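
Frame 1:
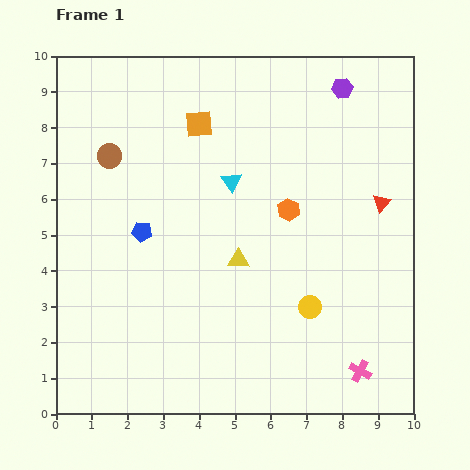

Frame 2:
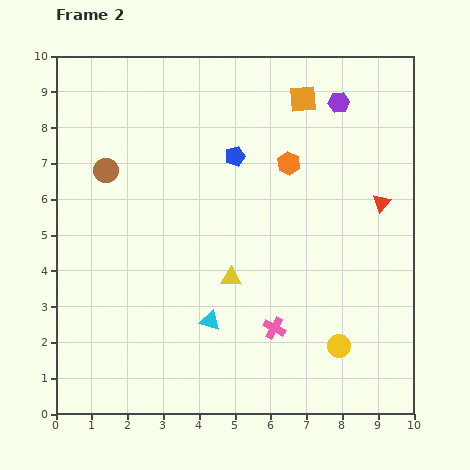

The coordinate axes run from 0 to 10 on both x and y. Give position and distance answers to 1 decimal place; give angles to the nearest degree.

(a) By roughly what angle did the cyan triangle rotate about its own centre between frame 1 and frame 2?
38° counter-clockwise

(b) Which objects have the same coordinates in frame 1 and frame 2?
the red triangle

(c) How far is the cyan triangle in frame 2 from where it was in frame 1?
3.9

The cyan triangle moved from (4.9, 6.5) to (4.3, 2.6), a distance of √(0.6² + 3.9²) ≈ 3.9.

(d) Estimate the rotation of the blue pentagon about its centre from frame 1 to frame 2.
26° counter-clockwise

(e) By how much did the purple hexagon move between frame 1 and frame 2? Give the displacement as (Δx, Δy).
(-0.1, -0.4)

The purple hexagon was at (8.0, 9.1) in frame 1 and (7.9, 8.7) in frame 2.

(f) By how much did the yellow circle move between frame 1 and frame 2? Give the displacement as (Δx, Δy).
(0.8, -1.1)

The yellow circle was at (7.1, 3.0) in frame 1 and (7.9, 1.9) in frame 2.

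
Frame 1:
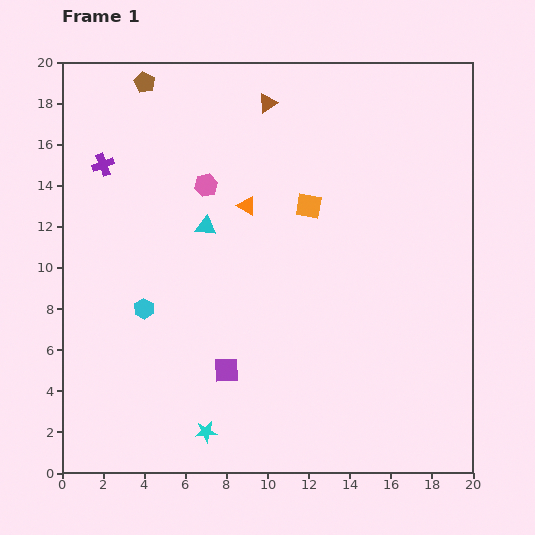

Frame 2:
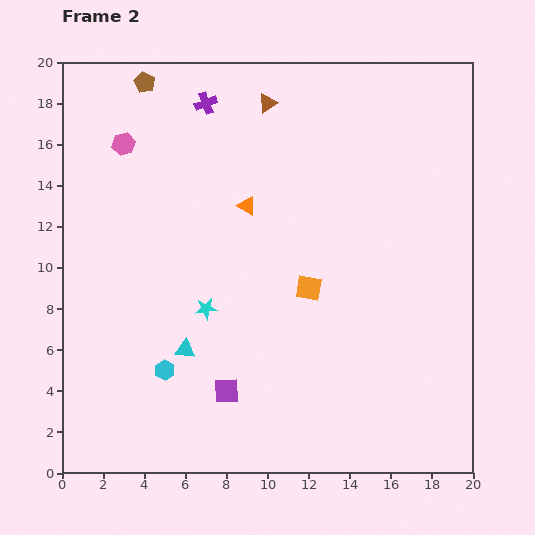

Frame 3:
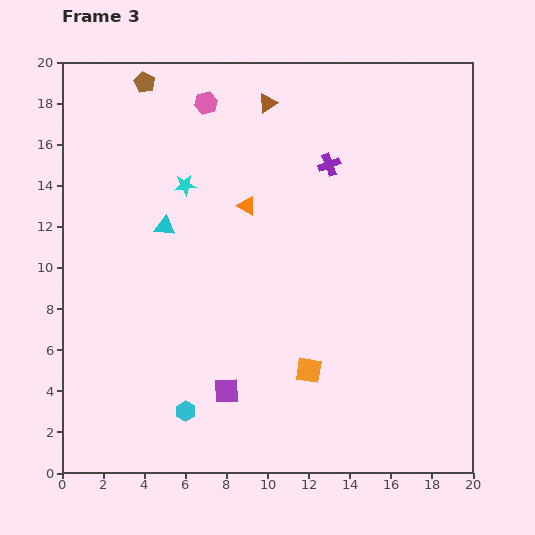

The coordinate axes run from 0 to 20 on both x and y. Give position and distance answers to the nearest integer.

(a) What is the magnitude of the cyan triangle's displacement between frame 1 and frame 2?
6

The cyan triangle moved from (7, 12) to (6, 6), a distance of √(1² + 6²) ≈ 6.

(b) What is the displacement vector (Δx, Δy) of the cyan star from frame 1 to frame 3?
(-1, 12)

The cyan star was at (7, 2) in frame 1 and (6, 14) in frame 3.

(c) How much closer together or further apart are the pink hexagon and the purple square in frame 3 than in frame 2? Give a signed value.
+1

Distance in frame 2: 13. Distance in frame 3: 14.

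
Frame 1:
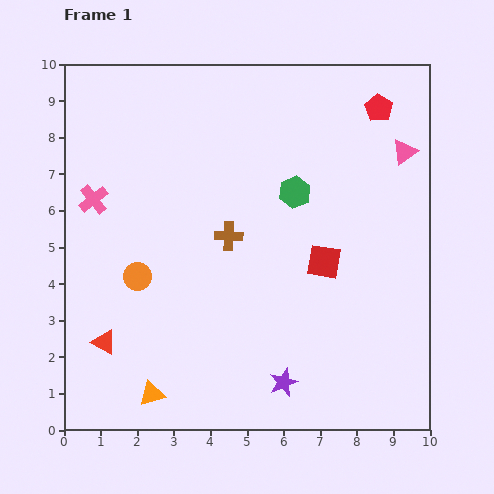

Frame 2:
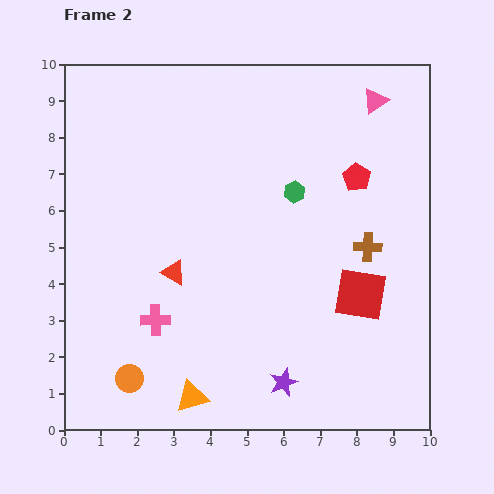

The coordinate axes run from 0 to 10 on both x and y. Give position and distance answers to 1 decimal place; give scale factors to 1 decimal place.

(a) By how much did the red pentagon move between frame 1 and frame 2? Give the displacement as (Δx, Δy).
(-0.6, -1.9)

The red pentagon was at (8.6, 8.8) in frame 1 and (8.0, 6.9) in frame 2.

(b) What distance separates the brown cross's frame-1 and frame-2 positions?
3.8

The brown cross moved from (4.5, 5.3) to (8.3, 5.0), a distance of √(3.8² + 0.3²) ≈ 3.8.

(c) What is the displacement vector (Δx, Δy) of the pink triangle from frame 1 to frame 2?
(-0.8, 1.4)

The pink triangle was at (9.3, 7.6) in frame 1 and (8.5, 9.0) in frame 2.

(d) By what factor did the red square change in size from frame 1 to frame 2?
1.5×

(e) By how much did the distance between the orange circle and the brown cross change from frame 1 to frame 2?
+4.7

Distance in frame 1: 2.7. Distance in frame 2: 7.4.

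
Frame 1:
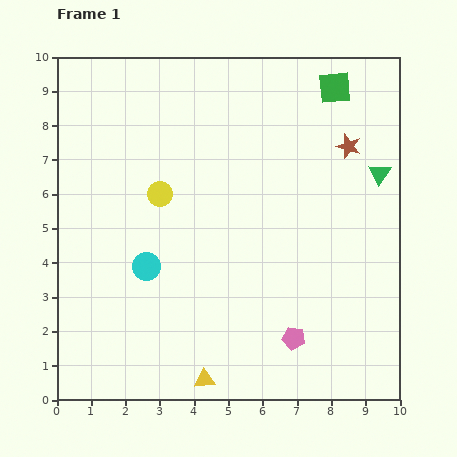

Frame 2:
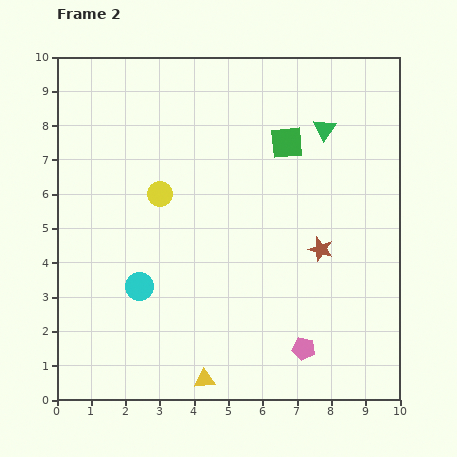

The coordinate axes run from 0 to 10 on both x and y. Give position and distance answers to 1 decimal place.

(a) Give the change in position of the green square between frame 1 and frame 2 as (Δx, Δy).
(-1.4, -1.6)

The green square was at (8.1, 9.1) in frame 1 and (6.7, 7.5) in frame 2.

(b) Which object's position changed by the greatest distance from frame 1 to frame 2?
the brown star

(moved 3.1; next 2.1)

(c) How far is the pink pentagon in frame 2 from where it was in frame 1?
0.4

The pink pentagon moved from (6.9, 1.8) to (7.2, 1.5), a distance of √(0.3² + 0.3²) ≈ 0.4.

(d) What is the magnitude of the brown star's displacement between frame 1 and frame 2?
3.1

The brown star moved from (8.5, 7.4) to (7.7, 4.4), a distance of √(0.8² + 3.0²) ≈ 3.1.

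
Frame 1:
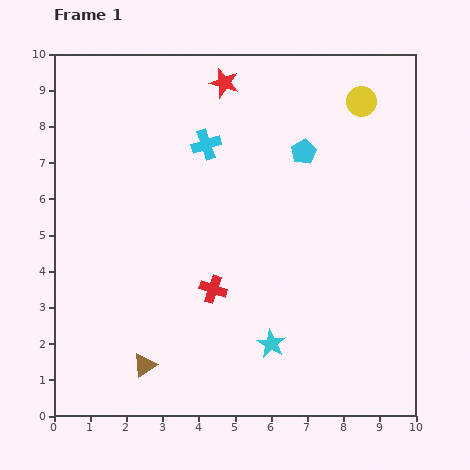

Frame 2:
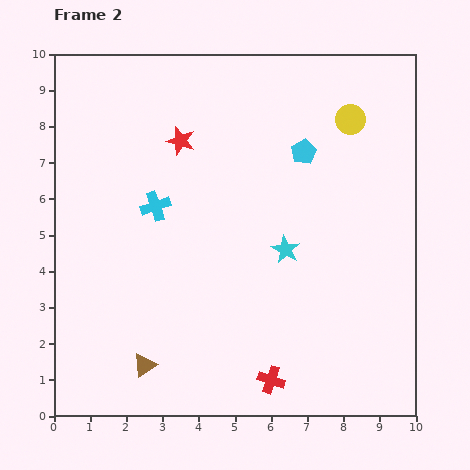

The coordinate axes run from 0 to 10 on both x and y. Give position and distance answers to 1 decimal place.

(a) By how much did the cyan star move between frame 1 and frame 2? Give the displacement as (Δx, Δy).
(0.4, 2.6)

The cyan star was at (6.0, 2.0) in frame 1 and (6.4, 4.6) in frame 2.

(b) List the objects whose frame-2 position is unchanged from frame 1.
the brown triangle, the cyan pentagon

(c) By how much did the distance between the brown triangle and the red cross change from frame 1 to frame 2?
+0.7

Distance in frame 1: 2.8. Distance in frame 2: 3.5.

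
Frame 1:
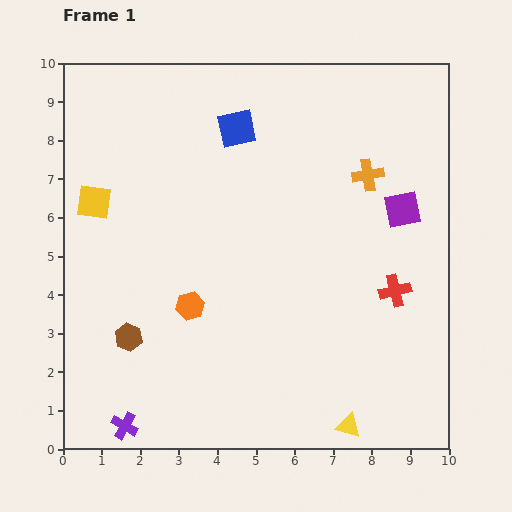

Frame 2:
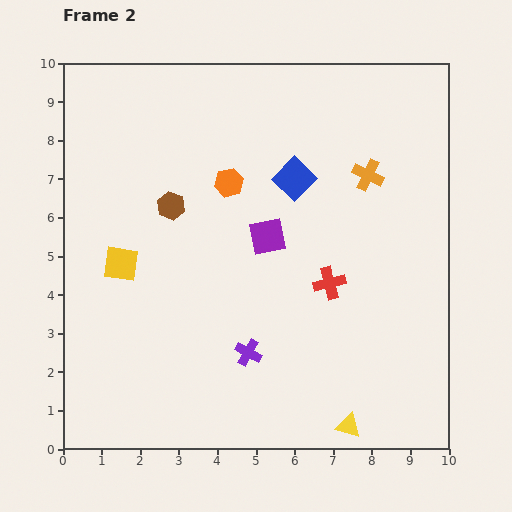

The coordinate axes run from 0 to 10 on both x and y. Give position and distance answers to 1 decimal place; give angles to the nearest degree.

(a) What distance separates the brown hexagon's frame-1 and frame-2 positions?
3.6

The brown hexagon moved from (1.7, 2.9) to (2.8, 6.3), a distance of √(1.1² + 3.4²) ≈ 3.6.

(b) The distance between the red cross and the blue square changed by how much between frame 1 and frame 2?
-3.1

Distance in frame 1: 5.9. Distance in frame 2: 2.8.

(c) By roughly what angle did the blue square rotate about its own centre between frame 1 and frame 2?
33° counter-clockwise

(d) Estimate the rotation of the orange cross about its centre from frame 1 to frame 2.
34° clockwise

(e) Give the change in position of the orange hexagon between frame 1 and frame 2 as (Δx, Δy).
(1.0, 3.2)

The orange hexagon was at (3.3, 3.7) in frame 1 and (4.3, 6.9) in frame 2.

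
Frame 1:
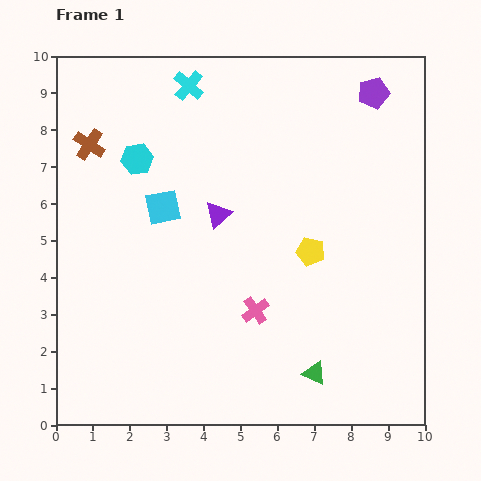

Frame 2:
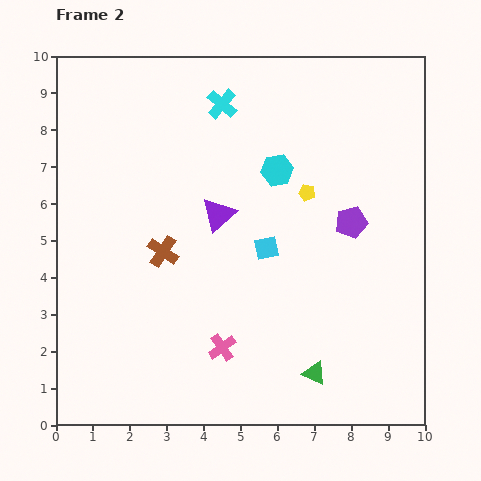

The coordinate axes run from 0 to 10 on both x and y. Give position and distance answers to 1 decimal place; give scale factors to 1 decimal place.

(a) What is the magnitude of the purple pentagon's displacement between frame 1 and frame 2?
3.6

The purple pentagon moved from (8.6, 9.0) to (8.0, 5.5), a distance of √(0.6² + 3.5²) ≈ 3.6.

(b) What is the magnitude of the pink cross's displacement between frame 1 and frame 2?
1.3

The pink cross moved from (5.4, 3.1) to (4.5, 2.1), a distance of √(0.9² + 1.0²) ≈ 1.3.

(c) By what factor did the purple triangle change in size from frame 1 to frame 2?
1.3×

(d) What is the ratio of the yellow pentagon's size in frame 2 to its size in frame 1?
0.6×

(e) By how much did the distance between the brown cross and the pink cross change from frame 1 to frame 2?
-3.3

Distance in frame 1: 6.4. Distance in frame 2: 3.1.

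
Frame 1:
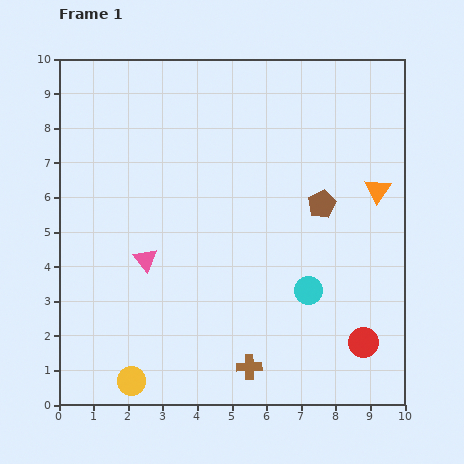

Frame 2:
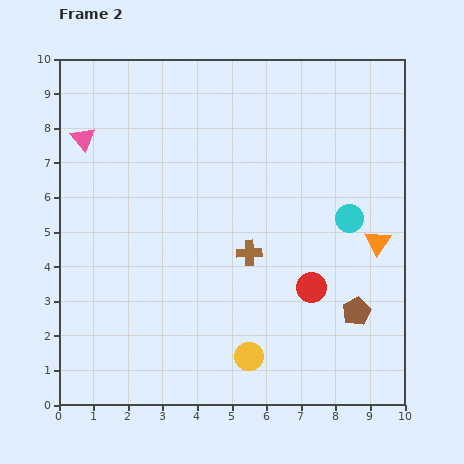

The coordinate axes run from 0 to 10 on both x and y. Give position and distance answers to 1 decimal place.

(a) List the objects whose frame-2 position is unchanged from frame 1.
none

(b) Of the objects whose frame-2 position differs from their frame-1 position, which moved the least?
the orange triangle

(moved 1.5)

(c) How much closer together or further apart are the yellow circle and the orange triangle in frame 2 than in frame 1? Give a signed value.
-4.0

Distance in frame 1: 9.0. Distance in frame 2: 5.0.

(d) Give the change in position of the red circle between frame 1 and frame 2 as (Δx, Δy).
(-1.5, 1.6)

The red circle was at (8.8, 1.8) in frame 1 and (7.3, 3.4) in frame 2.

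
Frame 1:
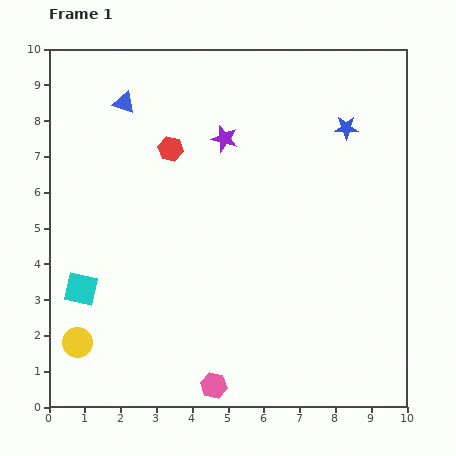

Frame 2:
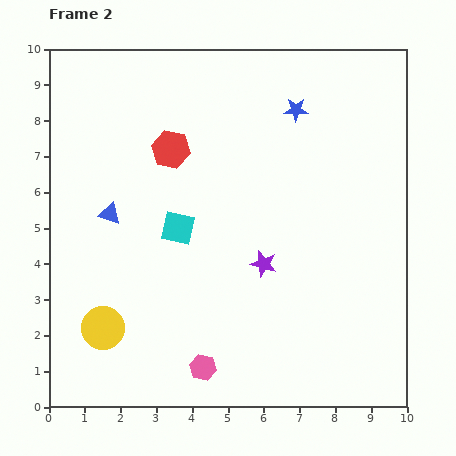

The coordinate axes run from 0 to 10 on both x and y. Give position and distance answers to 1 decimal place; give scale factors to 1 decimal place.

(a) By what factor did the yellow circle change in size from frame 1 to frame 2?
1.5×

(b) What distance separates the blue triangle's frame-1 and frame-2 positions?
3.1

The blue triangle moved from (2.1, 8.5) to (1.7, 5.4), a distance of √(0.4² + 3.1²) ≈ 3.1.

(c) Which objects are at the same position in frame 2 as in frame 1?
the red hexagon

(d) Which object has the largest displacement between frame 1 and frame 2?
the purple star

(moved 3.7; next 3.2)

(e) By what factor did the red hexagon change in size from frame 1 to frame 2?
1.5×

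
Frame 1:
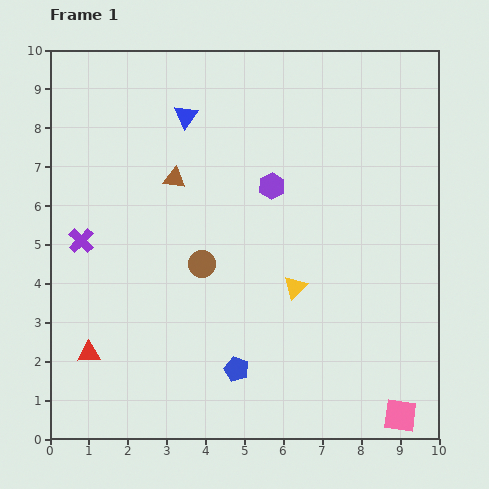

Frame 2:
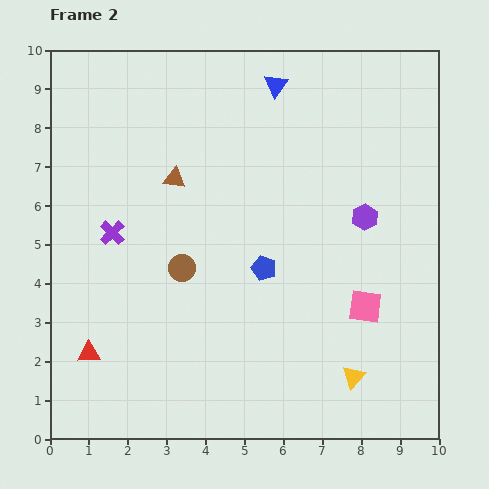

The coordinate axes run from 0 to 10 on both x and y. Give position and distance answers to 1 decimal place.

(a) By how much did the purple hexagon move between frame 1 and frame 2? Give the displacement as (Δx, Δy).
(2.4, -0.8)

The purple hexagon was at (5.7, 6.5) in frame 1 and (8.1, 5.7) in frame 2.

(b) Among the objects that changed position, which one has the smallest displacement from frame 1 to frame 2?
the brown circle

(moved 0.5)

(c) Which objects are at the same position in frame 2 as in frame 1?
the brown triangle, the red triangle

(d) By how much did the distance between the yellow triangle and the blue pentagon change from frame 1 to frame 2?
+1.0

Distance in frame 1: 2.6. Distance in frame 2: 3.6.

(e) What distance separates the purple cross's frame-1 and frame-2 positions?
0.8

The purple cross moved from (0.8, 5.1) to (1.6, 5.3), a distance of √(0.8² + 0.2²) ≈ 0.8.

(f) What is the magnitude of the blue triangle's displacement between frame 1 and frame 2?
2.4

The blue triangle moved from (3.5, 8.3) to (5.8, 9.1), a distance of √(2.3² + 0.8²) ≈ 2.4.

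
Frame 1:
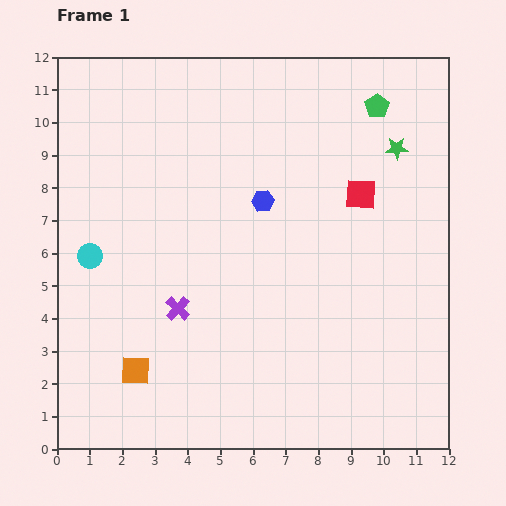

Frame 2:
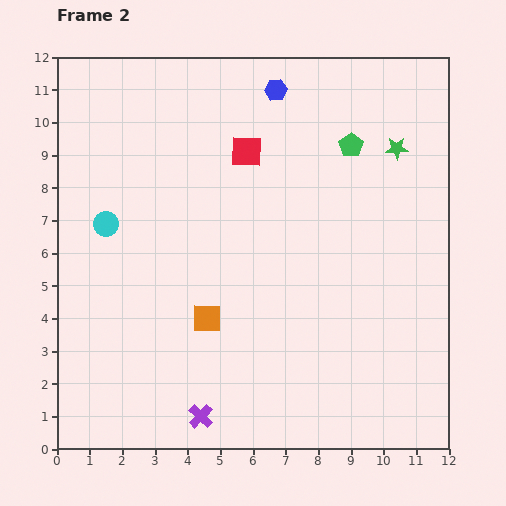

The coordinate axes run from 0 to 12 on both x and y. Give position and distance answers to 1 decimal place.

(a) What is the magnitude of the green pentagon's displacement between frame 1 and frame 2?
1.4

The green pentagon moved from (9.8, 10.5) to (9.0, 9.3), a distance of √(0.8² + 1.2²) ≈ 1.4.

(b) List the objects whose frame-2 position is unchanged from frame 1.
the green star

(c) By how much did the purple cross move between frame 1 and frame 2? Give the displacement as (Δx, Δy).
(0.7, -3.3)

The purple cross was at (3.7, 4.3) in frame 1 and (4.4, 1.0) in frame 2.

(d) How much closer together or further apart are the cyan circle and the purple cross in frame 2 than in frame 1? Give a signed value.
+3.5

Distance in frame 1: 3.1. Distance in frame 2: 6.6.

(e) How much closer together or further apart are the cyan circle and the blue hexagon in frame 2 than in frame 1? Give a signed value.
+1.0

Distance in frame 1: 5.6. Distance in frame 2: 6.6.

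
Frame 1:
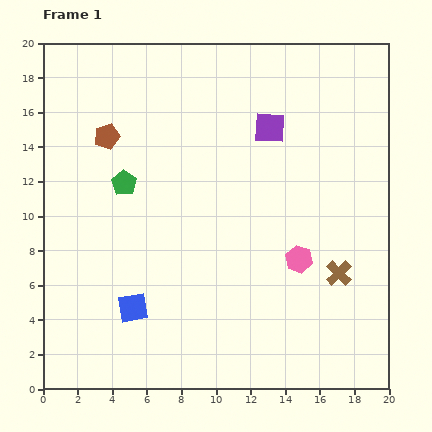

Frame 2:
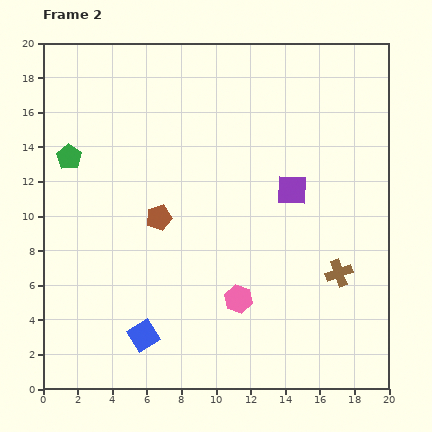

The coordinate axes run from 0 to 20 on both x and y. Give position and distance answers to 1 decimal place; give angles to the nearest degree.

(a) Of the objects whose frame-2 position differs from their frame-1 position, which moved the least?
the blue square

(moved 1.7)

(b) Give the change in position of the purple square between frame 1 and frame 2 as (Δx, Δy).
(1.3, -3.6)

The purple square was at (13.1, 15.1) in frame 1 and (14.4, 11.5) in frame 2.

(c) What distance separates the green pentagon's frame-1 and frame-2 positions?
3.5

The green pentagon moved from (4.7, 11.9) to (1.5, 13.4), a distance of √(3.2² + 1.5²) ≈ 3.5.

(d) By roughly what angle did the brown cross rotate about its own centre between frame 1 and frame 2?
26° clockwise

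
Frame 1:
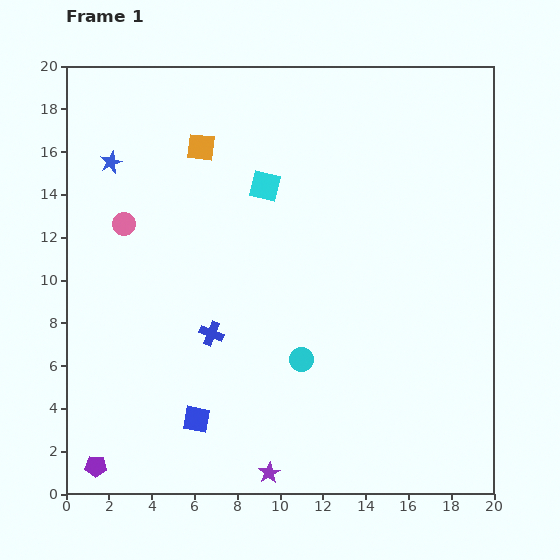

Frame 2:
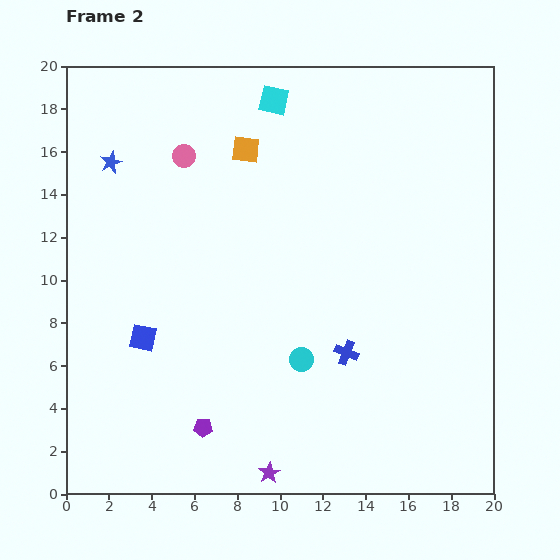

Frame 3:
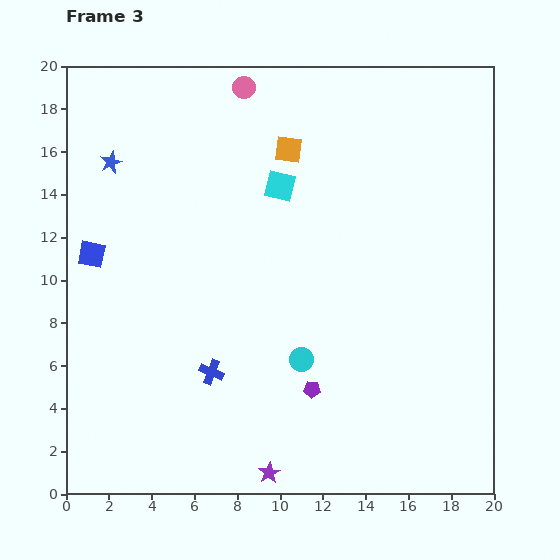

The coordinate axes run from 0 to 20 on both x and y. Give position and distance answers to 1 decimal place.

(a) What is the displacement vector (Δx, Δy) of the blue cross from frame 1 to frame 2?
(6.3, -0.9)

The blue cross was at (6.8, 7.5) in frame 1 and (13.1, 6.6) in frame 2.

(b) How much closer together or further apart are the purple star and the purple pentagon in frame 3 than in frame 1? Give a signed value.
-3.7

Distance in frame 1: 8.1. Distance in frame 3: 4.4.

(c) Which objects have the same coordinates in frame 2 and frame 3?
the blue star, the purple star, the cyan circle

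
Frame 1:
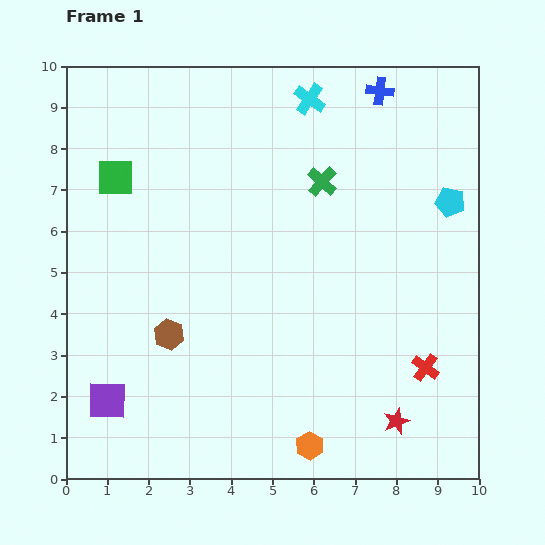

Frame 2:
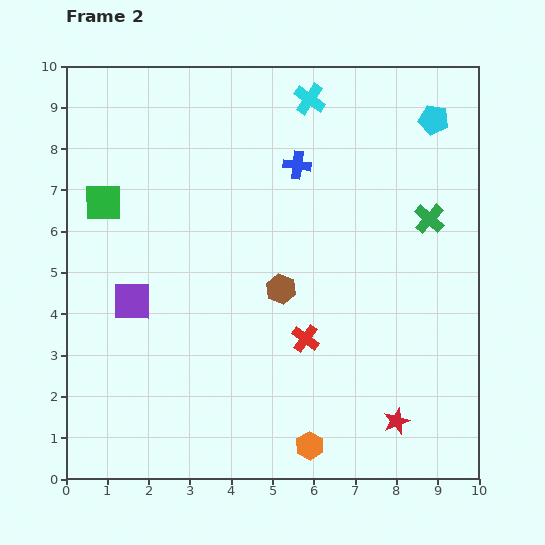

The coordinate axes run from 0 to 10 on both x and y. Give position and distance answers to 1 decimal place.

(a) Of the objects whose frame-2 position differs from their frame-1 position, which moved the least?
the green square

(moved 0.7)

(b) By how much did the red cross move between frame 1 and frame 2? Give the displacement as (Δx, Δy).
(-2.9, 0.7)

The red cross was at (8.7, 2.7) in frame 1 and (5.8, 3.4) in frame 2.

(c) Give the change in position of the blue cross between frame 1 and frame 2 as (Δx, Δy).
(-2.0, -1.8)

The blue cross was at (7.6, 9.4) in frame 1 and (5.6, 7.6) in frame 2.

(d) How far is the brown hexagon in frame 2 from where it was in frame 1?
2.9

The brown hexagon moved from (2.5, 3.5) to (5.2, 4.6), a distance of √(2.7² + 1.1²) ≈ 2.9.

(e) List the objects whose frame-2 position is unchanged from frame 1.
the red star, the orange hexagon, the cyan cross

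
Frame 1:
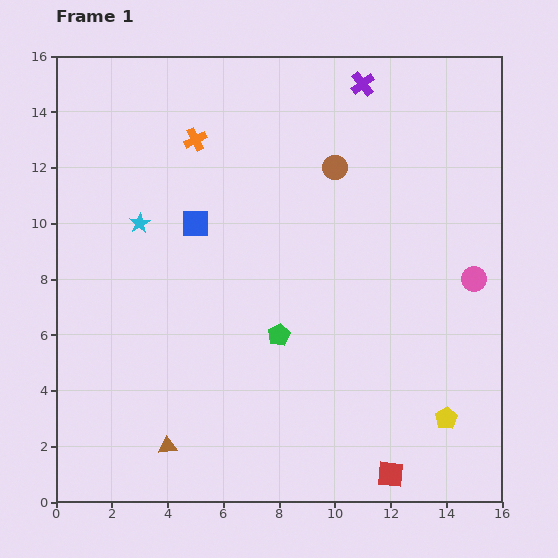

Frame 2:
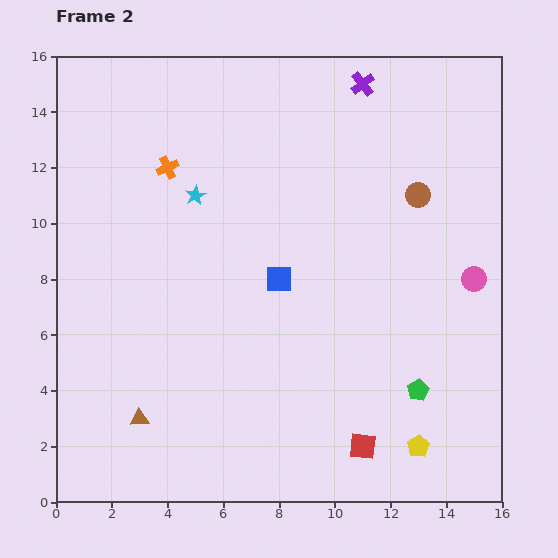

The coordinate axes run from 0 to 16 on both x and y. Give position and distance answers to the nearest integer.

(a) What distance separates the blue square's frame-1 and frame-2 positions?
4

The blue square moved from (5, 10) to (8, 8), a distance of √(3² + 2²) ≈ 4.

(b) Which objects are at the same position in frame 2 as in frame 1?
the pink circle, the purple cross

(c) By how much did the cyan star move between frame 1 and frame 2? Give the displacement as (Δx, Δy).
(2, 1)

The cyan star was at (3, 10) in frame 1 and (5, 11) in frame 2.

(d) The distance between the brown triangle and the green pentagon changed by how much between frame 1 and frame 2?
+4

Distance in frame 1: 6. Distance in frame 2: 10.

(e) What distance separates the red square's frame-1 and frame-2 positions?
1

The red square moved from (12, 1) to (11, 2), a distance of √(1² + 1²) ≈ 1.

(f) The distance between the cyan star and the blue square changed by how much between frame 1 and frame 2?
+2

Distance in frame 1: 2. Distance in frame 2: 4.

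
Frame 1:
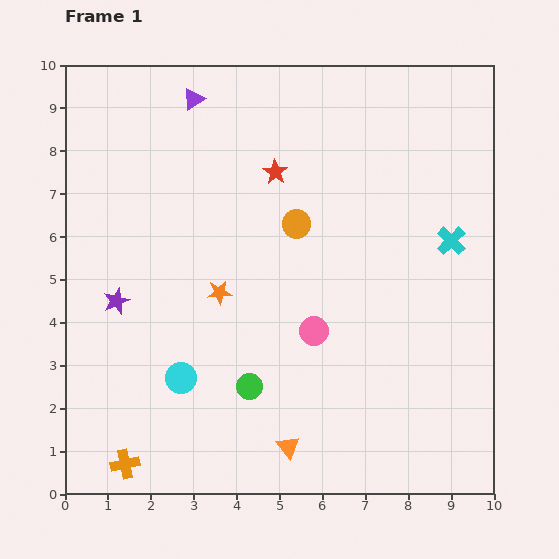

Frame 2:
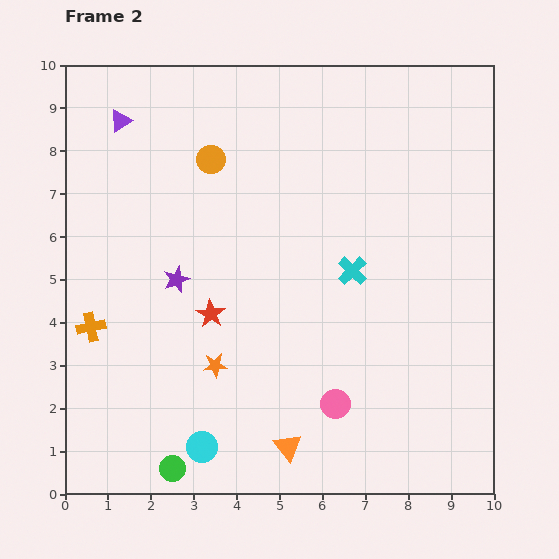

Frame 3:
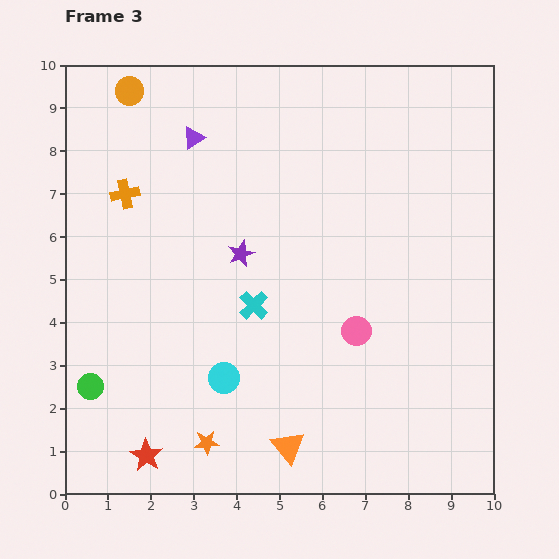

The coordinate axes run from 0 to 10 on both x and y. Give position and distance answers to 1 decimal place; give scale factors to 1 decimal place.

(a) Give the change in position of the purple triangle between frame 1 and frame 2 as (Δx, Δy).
(-1.7, -0.5)

The purple triangle was at (3.0, 9.2) in frame 1 and (1.3, 8.7) in frame 2.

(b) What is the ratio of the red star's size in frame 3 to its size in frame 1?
1.3×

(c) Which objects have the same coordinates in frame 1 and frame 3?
the orange triangle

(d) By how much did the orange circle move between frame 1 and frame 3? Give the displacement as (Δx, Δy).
(-3.9, 3.1)

The orange circle was at (5.4, 6.3) in frame 1 and (1.5, 9.4) in frame 3.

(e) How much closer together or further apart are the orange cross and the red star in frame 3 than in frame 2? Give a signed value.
+3.3

Distance in frame 2: 2.8. Distance in frame 3: 6.1.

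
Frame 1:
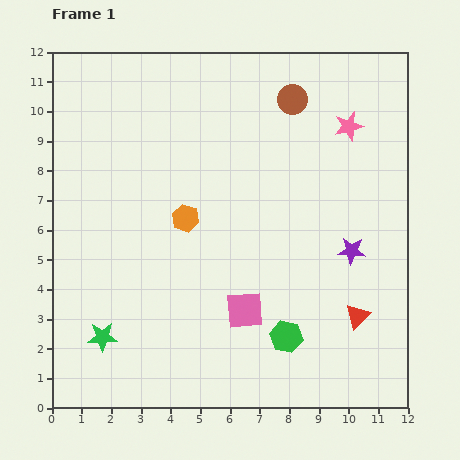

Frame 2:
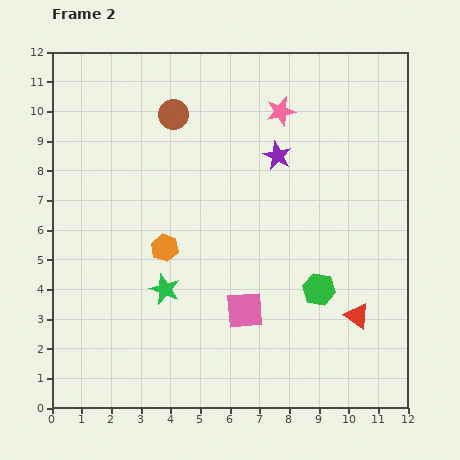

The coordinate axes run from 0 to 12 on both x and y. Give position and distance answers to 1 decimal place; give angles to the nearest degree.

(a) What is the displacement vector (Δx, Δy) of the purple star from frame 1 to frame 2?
(-2.5, 3.2)

The purple star was at (10.1, 5.3) in frame 1 and (7.6, 8.5) in frame 2.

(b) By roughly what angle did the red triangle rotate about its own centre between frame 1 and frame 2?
41° counter-clockwise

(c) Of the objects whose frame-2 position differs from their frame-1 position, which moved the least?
the orange hexagon

(moved 1.2)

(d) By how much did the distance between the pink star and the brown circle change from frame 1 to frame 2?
+1.5

Distance in frame 1: 2.1. Distance in frame 2: 3.6.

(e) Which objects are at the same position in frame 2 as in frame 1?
the red triangle, the pink square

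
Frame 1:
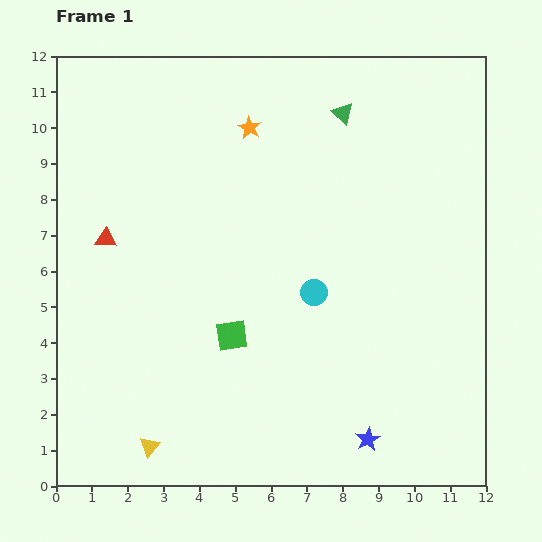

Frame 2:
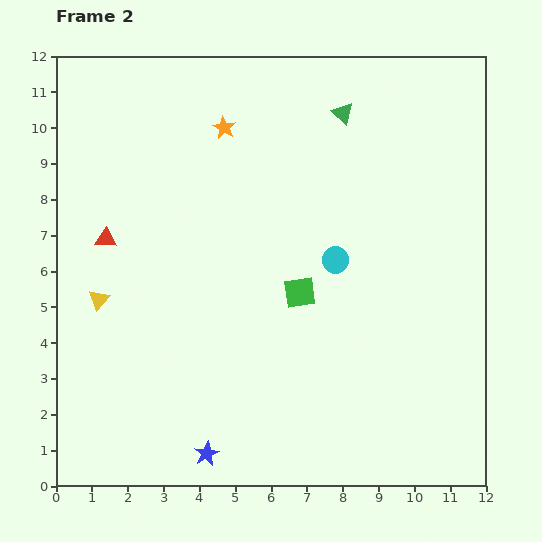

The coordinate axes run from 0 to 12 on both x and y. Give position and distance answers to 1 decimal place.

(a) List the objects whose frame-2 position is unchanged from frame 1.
the red triangle, the green triangle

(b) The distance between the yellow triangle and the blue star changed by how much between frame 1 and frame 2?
-0.9

Distance in frame 1: 6.1. Distance in frame 2: 5.2.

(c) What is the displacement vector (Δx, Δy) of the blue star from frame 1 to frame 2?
(-4.5, -0.4)

The blue star was at (8.7, 1.3) in frame 1 and (4.2, 0.9) in frame 2.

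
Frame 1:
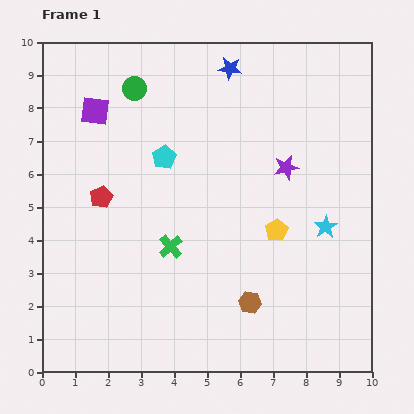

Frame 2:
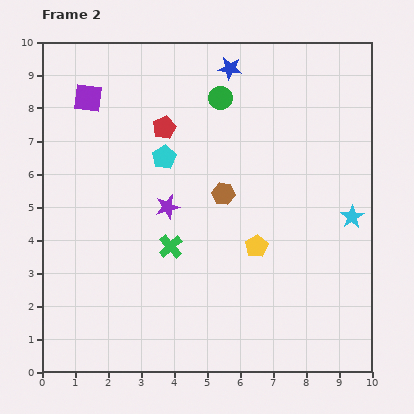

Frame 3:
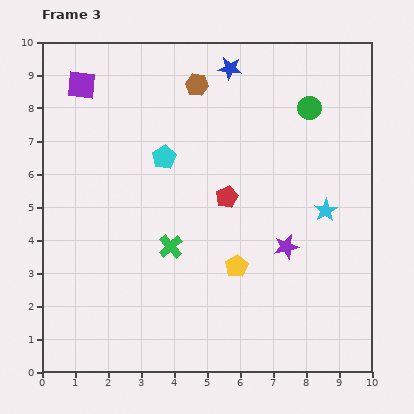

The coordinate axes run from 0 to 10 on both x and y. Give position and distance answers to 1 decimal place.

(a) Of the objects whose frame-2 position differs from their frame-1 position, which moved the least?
the purple square

(moved 0.4)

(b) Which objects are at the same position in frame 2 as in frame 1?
the green cross, the blue star, the cyan pentagon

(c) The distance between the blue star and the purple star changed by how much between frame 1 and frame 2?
+1.2

Distance in frame 1: 3.4. Distance in frame 2: 4.6.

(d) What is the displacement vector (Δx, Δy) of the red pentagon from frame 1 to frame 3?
(3.8, 0.0)

The red pentagon was at (1.8, 5.3) in frame 1 and (5.6, 5.3) in frame 3.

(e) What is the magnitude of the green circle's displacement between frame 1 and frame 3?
5.3

The green circle moved from (2.8, 8.6) to (8.1, 8.0), a distance of √(5.3² + 0.6²) ≈ 5.3.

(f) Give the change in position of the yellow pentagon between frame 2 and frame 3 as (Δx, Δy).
(-0.6, -0.6)

The yellow pentagon was at (6.5, 3.8) in frame 2 and (5.9, 3.2) in frame 3.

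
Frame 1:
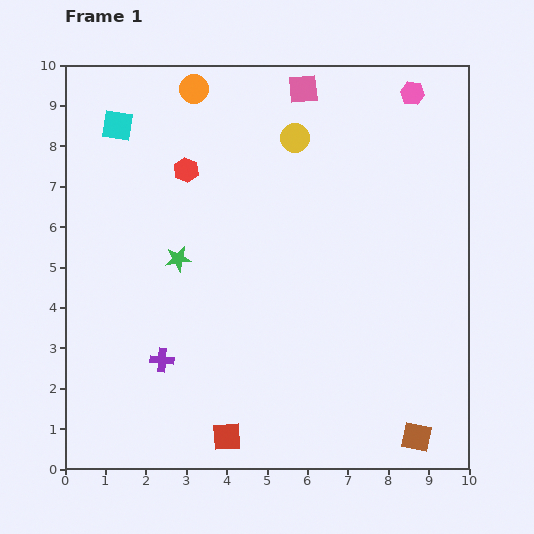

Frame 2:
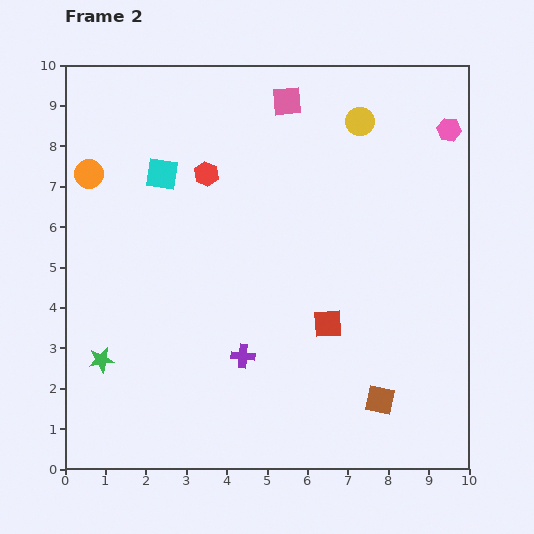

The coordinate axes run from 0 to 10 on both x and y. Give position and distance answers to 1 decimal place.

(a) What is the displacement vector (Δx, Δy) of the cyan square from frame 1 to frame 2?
(1.1, -1.2)

The cyan square was at (1.3, 8.5) in frame 1 and (2.4, 7.3) in frame 2.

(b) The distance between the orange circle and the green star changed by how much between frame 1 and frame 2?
+0.4

Distance in frame 1: 4.2. Distance in frame 2: 4.6.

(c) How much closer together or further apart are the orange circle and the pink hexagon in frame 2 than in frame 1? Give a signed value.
+3.6

Distance in frame 1: 5.4. Distance in frame 2: 9.0.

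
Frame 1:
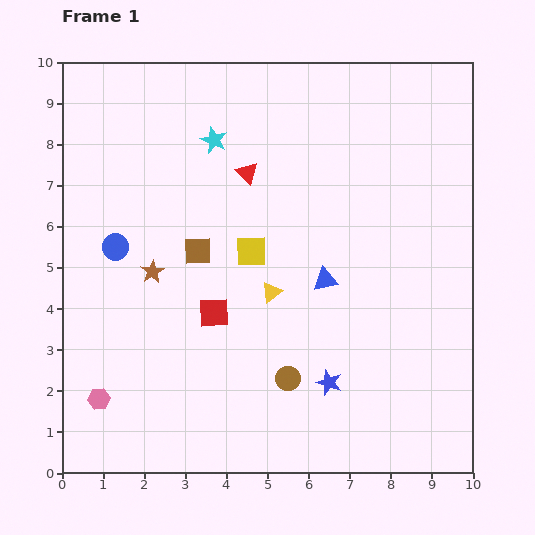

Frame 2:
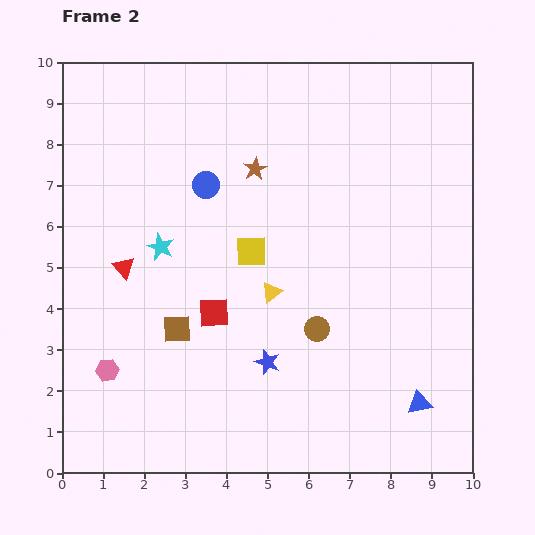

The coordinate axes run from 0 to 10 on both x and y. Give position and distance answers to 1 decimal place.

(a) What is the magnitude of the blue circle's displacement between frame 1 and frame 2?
2.7

The blue circle moved from (1.3, 5.5) to (3.5, 7.0), a distance of √(2.2² + 1.5²) ≈ 2.7.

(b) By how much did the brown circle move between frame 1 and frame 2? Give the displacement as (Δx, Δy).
(0.7, 1.2)

The brown circle was at (5.5, 2.3) in frame 1 and (6.2, 3.5) in frame 2.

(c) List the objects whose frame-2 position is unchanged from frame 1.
the yellow triangle, the yellow square, the red square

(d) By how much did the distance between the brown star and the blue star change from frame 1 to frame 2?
-0.4

Distance in frame 1: 5.1. Distance in frame 2: 4.7.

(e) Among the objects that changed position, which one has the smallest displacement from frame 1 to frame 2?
the pink hexagon

(moved 0.7)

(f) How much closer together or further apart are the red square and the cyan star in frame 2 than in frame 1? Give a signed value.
-2.1

Distance in frame 1: 4.2. Distance in frame 2: 2.1.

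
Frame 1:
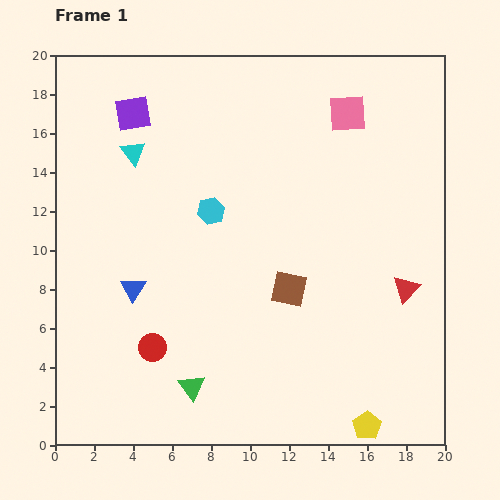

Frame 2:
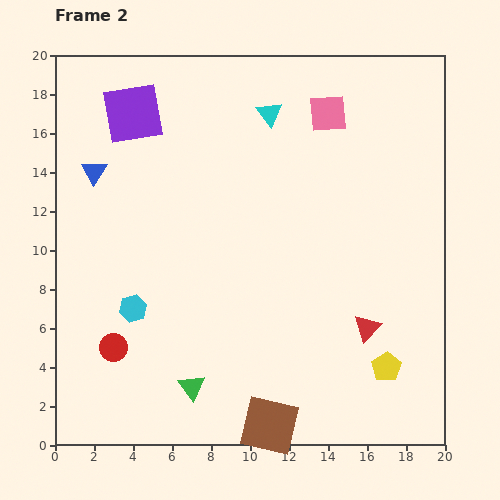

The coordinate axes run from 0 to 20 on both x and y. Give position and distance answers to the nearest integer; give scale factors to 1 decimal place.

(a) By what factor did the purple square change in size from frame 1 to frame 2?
1.7×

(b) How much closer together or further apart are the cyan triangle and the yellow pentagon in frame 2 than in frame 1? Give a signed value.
-4

Distance in frame 1: 18. Distance in frame 2: 14.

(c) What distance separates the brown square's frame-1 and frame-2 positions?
7

The brown square moved from (12, 8) to (11, 1), a distance of √(1² + 7²) ≈ 7.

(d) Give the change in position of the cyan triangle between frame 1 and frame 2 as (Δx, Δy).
(7, 2)

The cyan triangle was at (4, 15) in frame 1 and (11, 17) in frame 2.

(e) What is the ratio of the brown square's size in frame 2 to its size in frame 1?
1.7×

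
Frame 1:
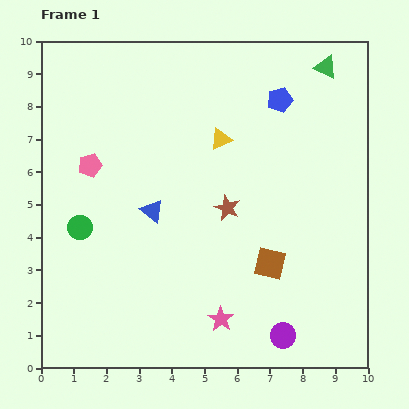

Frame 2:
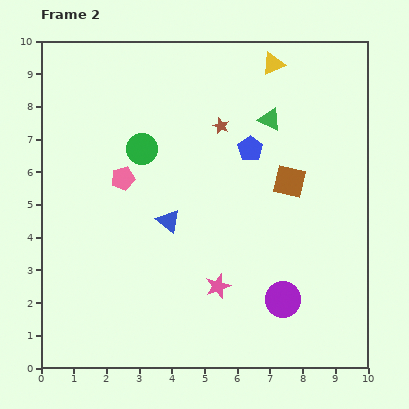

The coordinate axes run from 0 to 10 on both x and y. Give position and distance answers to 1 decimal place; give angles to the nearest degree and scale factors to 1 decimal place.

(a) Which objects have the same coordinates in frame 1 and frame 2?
none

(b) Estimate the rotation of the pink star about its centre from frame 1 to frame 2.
18° clockwise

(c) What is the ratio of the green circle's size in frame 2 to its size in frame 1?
1.3×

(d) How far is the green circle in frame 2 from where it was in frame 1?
3.1

The green circle moved from (1.2, 4.3) to (3.1, 6.7), a distance of √(1.9² + 2.4²) ≈ 3.1.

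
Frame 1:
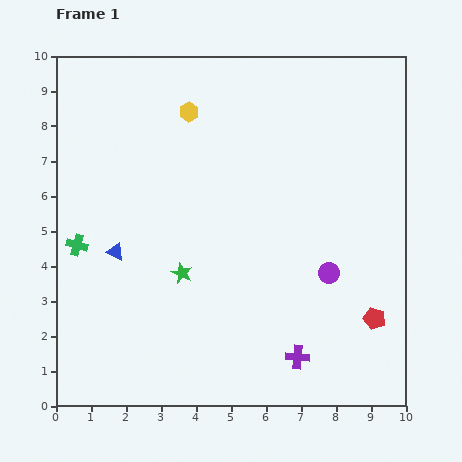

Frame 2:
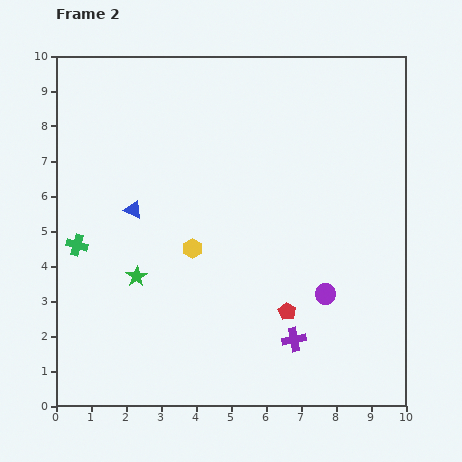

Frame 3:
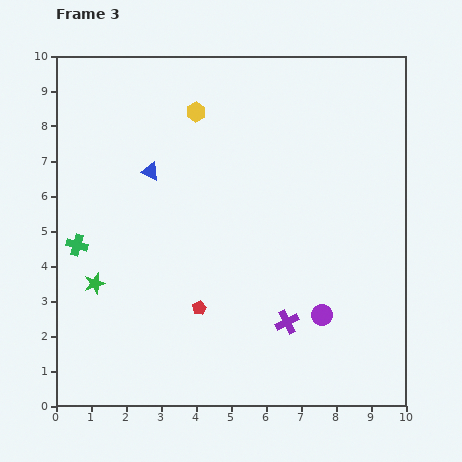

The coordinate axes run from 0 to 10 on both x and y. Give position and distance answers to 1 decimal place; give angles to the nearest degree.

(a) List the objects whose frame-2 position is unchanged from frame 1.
the green cross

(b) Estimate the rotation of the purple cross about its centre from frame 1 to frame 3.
33° counter-clockwise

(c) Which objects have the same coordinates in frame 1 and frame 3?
the green cross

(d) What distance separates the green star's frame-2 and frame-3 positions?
1.2

The green star moved from (2.3, 3.7) to (1.1, 3.5), a distance of √(1.2² + 0.2²) ≈ 1.2.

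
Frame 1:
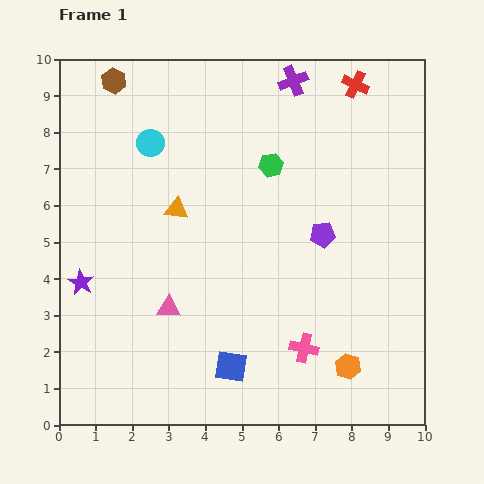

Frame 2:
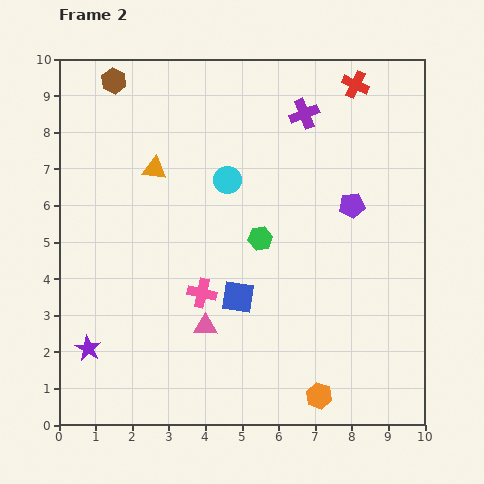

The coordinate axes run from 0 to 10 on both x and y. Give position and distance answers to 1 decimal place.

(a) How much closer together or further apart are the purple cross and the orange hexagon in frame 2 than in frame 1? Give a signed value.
-0.2

Distance in frame 1: 7.9. Distance in frame 2: 7.7.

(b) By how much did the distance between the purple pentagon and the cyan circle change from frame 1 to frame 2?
-1.8

Distance in frame 1: 5.3. Distance in frame 2: 3.5.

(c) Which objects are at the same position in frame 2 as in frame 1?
the red cross, the brown hexagon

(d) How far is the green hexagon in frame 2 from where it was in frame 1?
2.0

The green hexagon moved from (5.8, 7.1) to (5.5, 5.1), a distance of √(0.3² + 2.0²) ≈ 2.0.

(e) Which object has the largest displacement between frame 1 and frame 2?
the pink cross

(moved 3.2; next 2.3)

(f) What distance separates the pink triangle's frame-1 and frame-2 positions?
1.1

The pink triangle moved from (3.0, 3.2) to (4.0, 2.7), a distance of √(1.0² + 0.5²) ≈ 1.1.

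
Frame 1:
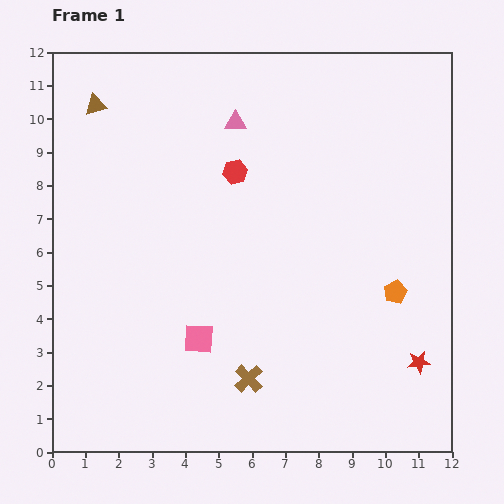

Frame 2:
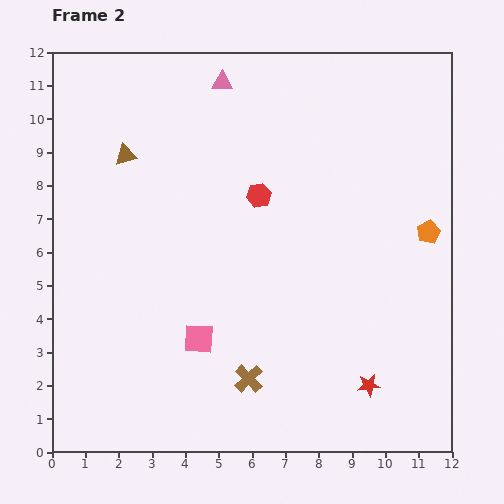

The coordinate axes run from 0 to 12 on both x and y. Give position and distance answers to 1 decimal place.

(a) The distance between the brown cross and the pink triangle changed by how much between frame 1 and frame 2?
+1.2

Distance in frame 1: 7.7. Distance in frame 2: 8.9.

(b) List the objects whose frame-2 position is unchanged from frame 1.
the brown cross, the pink square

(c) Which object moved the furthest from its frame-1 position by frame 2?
the orange pentagon

(moved 2.1; next 1.7)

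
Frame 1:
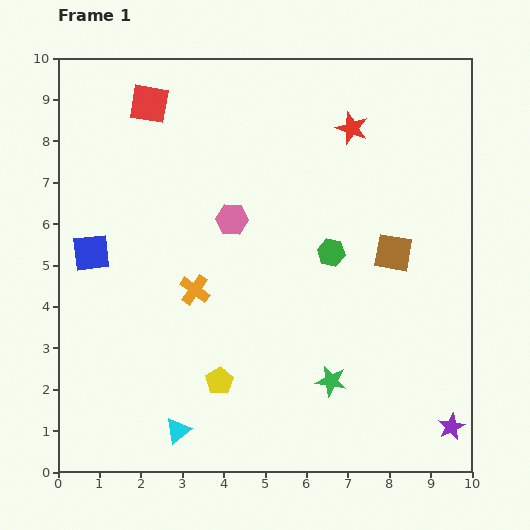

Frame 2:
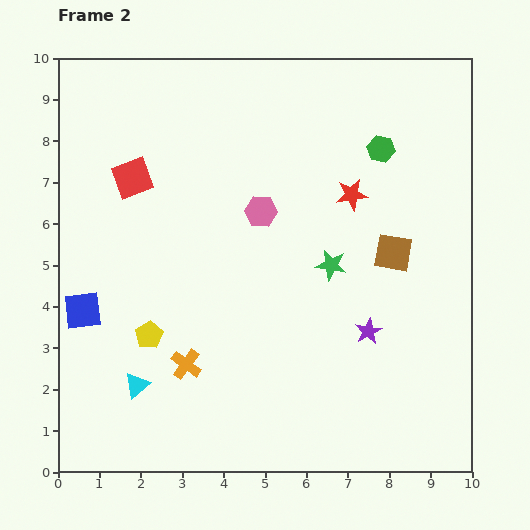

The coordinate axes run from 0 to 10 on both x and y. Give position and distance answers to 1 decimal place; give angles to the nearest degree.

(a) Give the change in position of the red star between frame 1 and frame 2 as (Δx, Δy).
(0.0, -1.6)

The red star was at (7.1, 8.3) in frame 1 and (7.1, 6.7) in frame 2.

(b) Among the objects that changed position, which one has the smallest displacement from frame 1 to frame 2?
the pink hexagon

(moved 0.7)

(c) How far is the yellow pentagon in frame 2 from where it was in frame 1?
2.0

The yellow pentagon moved from (3.9, 2.2) to (2.2, 3.3), a distance of √(1.7² + 1.1²) ≈ 2.0.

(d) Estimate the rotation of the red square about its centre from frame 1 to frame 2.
30° counter-clockwise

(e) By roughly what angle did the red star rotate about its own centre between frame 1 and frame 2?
29° counter-clockwise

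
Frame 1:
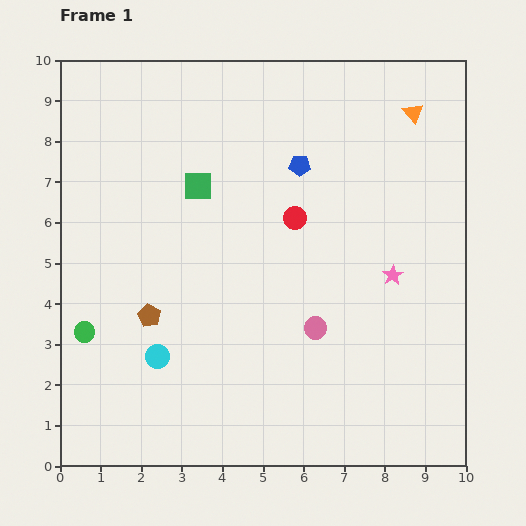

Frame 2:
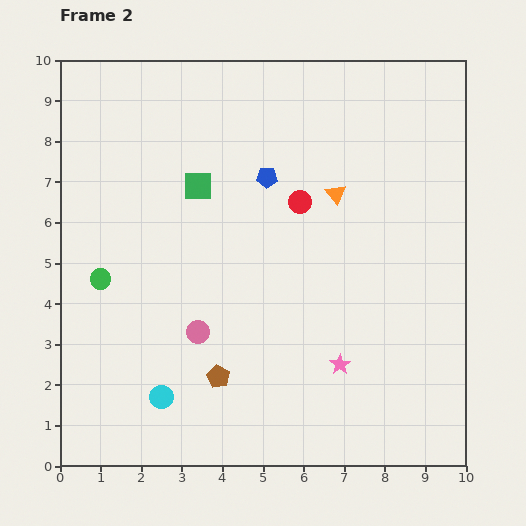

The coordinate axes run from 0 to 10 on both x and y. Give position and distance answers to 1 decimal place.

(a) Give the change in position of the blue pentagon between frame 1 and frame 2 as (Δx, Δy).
(-0.8, -0.3)

The blue pentagon was at (5.9, 7.4) in frame 1 and (5.1, 7.1) in frame 2.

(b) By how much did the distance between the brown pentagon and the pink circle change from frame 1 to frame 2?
-2.9

Distance in frame 1: 4.1. Distance in frame 2: 1.2.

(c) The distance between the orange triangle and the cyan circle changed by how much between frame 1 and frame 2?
-2.1

Distance in frame 1: 8.7. Distance in frame 2: 6.6.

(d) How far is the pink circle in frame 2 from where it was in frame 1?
2.9

The pink circle moved from (6.3, 3.4) to (3.4, 3.3), a distance of √(2.9² + 0.1²) ≈ 2.9.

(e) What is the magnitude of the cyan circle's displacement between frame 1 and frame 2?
1.0

The cyan circle moved from (2.4, 2.7) to (2.5, 1.7), a distance of √(0.1² + 1.0²) ≈ 1.0.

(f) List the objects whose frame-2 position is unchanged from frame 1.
the green square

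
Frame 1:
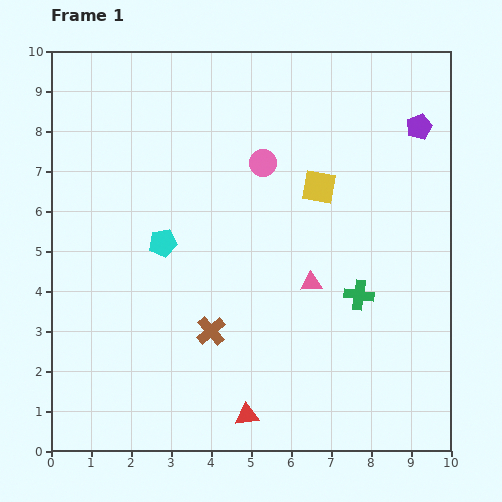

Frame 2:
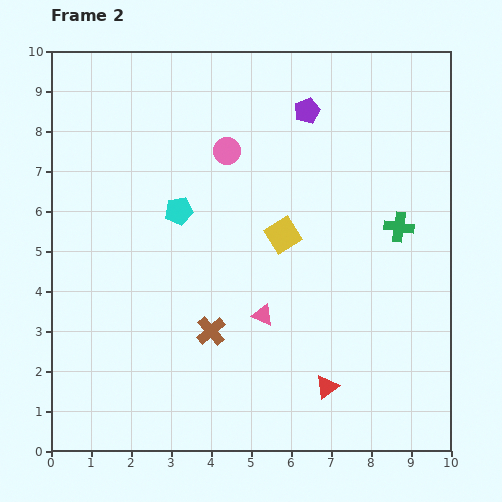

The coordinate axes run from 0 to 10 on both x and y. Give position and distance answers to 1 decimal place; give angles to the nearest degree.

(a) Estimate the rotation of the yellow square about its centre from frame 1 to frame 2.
40° counter-clockwise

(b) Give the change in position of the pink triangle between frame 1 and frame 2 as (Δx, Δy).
(-1.2, -0.8)

The pink triangle was at (6.5, 4.2) in frame 1 and (5.3, 3.4) in frame 2.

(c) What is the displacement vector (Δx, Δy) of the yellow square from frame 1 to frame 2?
(-0.9, -1.2)

The yellow square was at (6.7, 6.6) in frame 1 and (5.8, 5.4) in frame 2.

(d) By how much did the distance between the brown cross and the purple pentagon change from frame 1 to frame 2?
-1.3

Distance in frame 1: 7.3. Distance in frame 2: 6.0.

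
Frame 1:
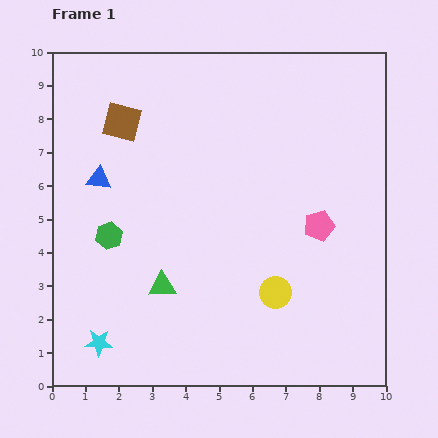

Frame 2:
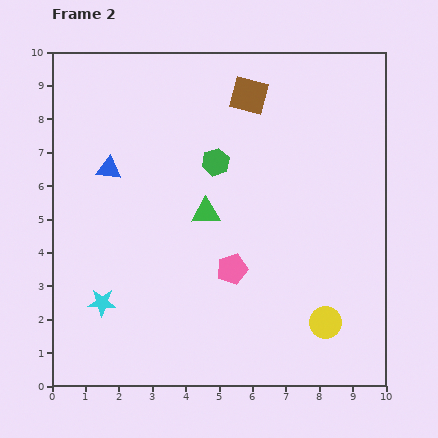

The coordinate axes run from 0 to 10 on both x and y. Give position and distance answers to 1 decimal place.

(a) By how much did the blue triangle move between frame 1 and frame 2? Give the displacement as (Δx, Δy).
(0.3, 0.3)

The blue triangle was at (1.4, 6.2) in frame 1 and (1.7, 6.5) in frame 2.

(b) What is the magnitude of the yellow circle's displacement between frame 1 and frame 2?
1.7

The yellow circle moved from (6.7, 2.8) to (8.2, 1.9), a distance of √(1.5² + 0.9²) ≈ 1.7.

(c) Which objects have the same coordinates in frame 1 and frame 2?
none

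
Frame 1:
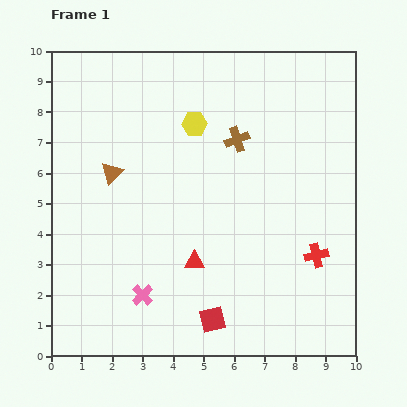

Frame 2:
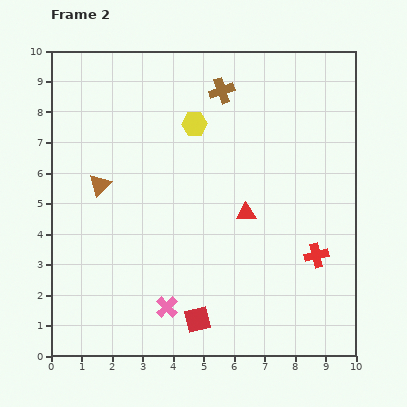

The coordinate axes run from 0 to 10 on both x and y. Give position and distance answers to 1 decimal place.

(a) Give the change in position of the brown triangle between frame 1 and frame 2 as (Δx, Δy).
(-0.4, -0.4)

The brown triangle was at (2.0, 6.0) in frame 1 and (1.6, 5.6) in frame 2.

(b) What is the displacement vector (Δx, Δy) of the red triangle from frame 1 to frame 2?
(1.7, 1.6)

The red triangle was at (4.7, 3.1) in frame 1 and (6.4, 4.7) in frame 2.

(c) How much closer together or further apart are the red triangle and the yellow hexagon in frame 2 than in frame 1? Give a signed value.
-1.1

Distance in frame 1: 4.5. Distance in frame 2: 3.4.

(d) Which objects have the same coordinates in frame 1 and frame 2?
the red cross, the yellow hexagon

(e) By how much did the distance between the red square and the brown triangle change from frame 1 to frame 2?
-0.4

Distance in frame 1: 5.8. Distance in frame 2: 5.4.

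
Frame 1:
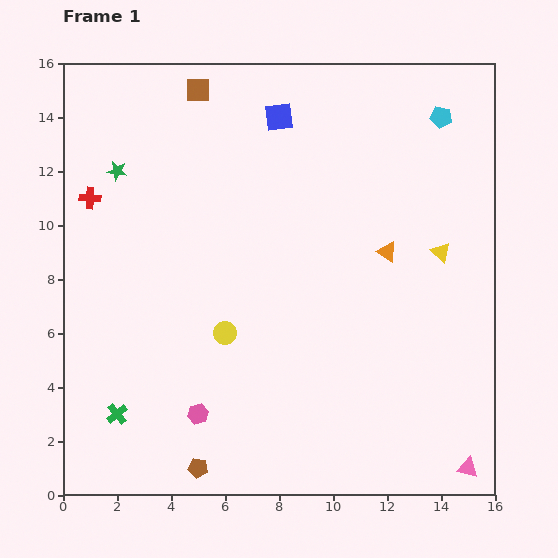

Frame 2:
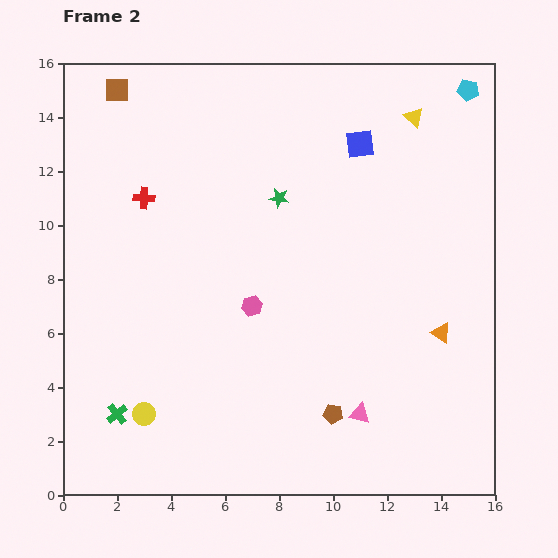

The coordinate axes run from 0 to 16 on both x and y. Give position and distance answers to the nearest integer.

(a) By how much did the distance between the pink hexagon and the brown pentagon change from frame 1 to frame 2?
+3

Distance in frame 1: 2. Distance in frame 2: 5.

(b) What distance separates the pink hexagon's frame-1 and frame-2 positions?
4

The pink hexagon moved from (5, 3) to (7, 7), a distance of √(2² + 4²) ≈ 4.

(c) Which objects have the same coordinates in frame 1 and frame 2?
the green cross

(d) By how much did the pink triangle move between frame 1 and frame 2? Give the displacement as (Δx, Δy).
(-4, 2)

The pink triangle was at (15, 1) in frame 1 and (11, 3) in frame 2.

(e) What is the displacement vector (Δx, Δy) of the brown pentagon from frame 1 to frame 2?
(5, 2)

The brown pentagon was at (5, 1) in frame 1 and (10, 3) in frame 2.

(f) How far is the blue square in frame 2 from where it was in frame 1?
3

The blue square moved from (8, 14) to (11, 13), a distance of √(3² + 1²) ≈ 3.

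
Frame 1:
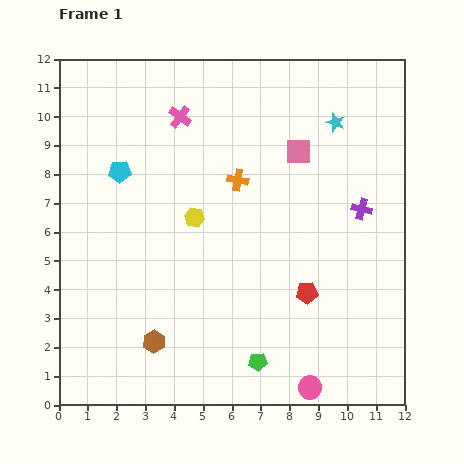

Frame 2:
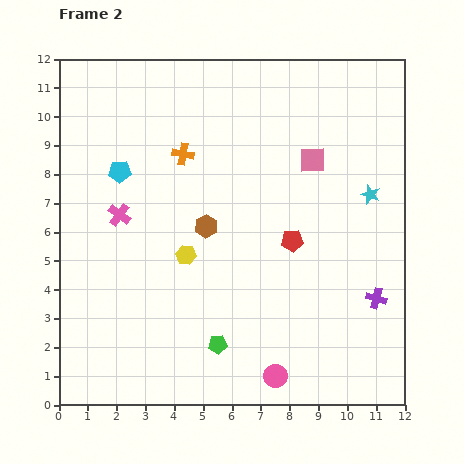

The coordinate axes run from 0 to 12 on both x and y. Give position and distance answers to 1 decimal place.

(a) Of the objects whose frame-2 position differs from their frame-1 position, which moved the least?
the pink square

(moved 0.6)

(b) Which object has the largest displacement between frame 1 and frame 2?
the brown hexagon

(moved 4.4; next 4.0)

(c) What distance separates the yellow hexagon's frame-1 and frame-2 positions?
1.3

The yellow hexagon moved from (4.7, 6.5) to (4.4, 5.2), a distance of √(0.3² + 1.3²) ≈ 1.3.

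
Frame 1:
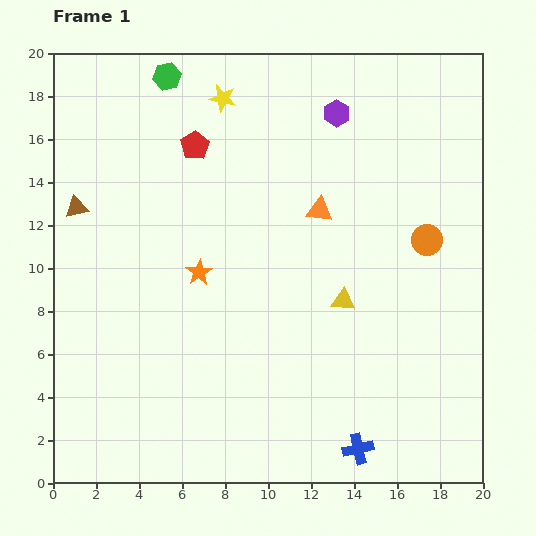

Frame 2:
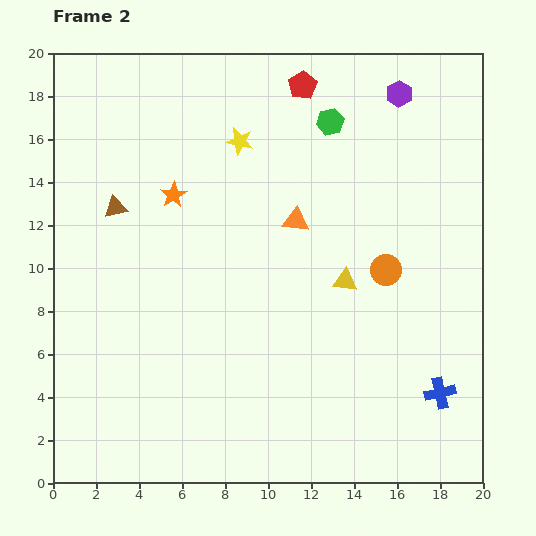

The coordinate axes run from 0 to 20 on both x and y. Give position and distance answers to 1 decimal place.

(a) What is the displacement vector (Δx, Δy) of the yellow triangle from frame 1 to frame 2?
(0.1, 0.9)

The yellow triangle was at (13.5, 8.5) in frame 1 and (13.6, 9.4) in frame 2.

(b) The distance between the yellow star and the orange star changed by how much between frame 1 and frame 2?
-4.2

Distance in frame 1: 8.2. Distance in frame 2: 4.0.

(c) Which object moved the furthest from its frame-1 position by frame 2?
the green hexagon

(moved 7.9; next 5.7)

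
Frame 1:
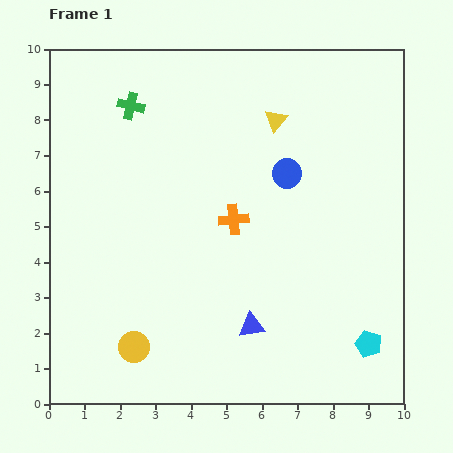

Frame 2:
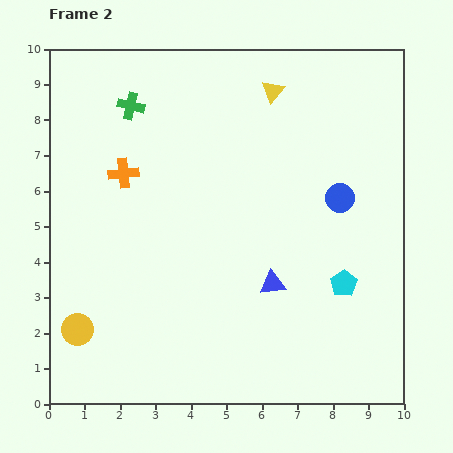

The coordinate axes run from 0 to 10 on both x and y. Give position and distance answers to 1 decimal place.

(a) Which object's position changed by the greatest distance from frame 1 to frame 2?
the orange cross

(moved 3.4; next 1.8)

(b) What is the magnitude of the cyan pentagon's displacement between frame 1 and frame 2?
1.8

The cyan pentagon moved from (9.0, 1.7) to (8.3, 3.4), a distance of √(0.7² + 1.7²) ≈ 1.8.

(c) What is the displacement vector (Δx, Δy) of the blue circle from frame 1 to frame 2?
(1.5, -0.7)

The blue circle was at (6.7, 6.5) in frame 1 and (8.2, 5.8) in frame 2.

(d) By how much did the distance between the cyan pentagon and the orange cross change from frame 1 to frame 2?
+1.7

Distance in frame 1: 5.2. Distance in frame 2: 6.9.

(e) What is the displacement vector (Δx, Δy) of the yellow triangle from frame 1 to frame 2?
(-0.1, 0.8)

The yellow triangle was at (6.4, 8.0) in frame 1 and (6.3, 8.8) in frame 2.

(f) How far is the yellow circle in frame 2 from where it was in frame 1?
1.7

The yellow circle moved from (2.4, 1.6) to (0.8, 2.1), a distance of √(1.6² + 0.5²) ≈ 1.7.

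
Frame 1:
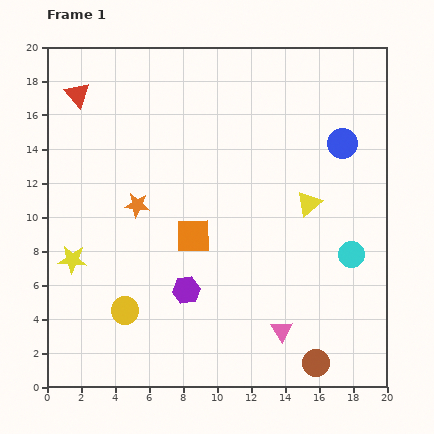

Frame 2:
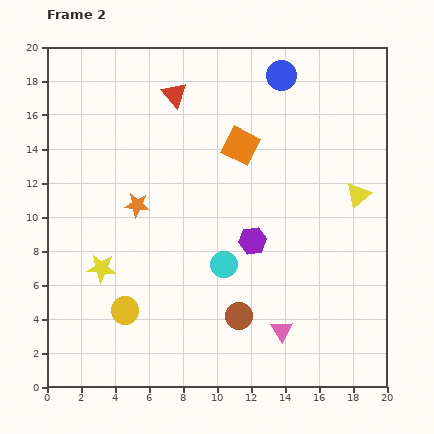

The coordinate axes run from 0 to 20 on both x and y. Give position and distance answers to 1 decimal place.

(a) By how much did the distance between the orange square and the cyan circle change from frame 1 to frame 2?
-2.3

Distance in frame 1: 9.4. Distance in frame 2: 7.1.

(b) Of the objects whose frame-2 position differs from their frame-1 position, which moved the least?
the yellow star

(moved 1.8)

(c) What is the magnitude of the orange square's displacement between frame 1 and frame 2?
6.0

The orange square moved from (8.6, 8.9) to (11.4, 14.2), a distance of √(2.8² + 5.3²) ≈ 6.0.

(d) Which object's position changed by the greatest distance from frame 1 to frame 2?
the cyan circle

(moved 7.5; next 6.0)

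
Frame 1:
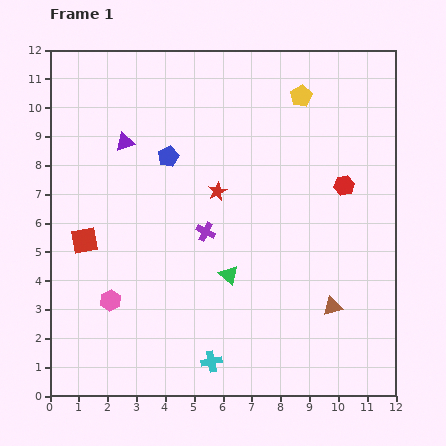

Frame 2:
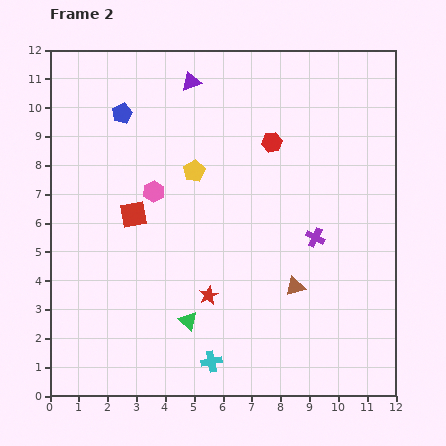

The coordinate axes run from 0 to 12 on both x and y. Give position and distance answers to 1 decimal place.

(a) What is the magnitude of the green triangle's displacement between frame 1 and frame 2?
2.1

The green triangle moved from (6.2, 4.2) to (4.8, 2.6), a distance of √(1.4² + 1.6²) ≈ 2.1.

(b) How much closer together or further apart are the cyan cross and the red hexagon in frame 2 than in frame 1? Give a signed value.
+0.3

Distance in frame 1: 7.6. Distance in frame 2: 7.9.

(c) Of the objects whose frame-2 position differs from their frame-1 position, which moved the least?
the brown triangle

(moved 1.5)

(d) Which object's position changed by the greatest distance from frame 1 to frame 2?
the yellow pentagon

(moved 4.5; next 4.1)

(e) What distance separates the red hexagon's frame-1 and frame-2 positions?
2.9

The red hexagon moved from (10.2, 7.3) to (7.7, 8.8), a distance of √(2.5² + 1.5²) ≈ 2.9.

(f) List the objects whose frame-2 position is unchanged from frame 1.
the cyan cross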